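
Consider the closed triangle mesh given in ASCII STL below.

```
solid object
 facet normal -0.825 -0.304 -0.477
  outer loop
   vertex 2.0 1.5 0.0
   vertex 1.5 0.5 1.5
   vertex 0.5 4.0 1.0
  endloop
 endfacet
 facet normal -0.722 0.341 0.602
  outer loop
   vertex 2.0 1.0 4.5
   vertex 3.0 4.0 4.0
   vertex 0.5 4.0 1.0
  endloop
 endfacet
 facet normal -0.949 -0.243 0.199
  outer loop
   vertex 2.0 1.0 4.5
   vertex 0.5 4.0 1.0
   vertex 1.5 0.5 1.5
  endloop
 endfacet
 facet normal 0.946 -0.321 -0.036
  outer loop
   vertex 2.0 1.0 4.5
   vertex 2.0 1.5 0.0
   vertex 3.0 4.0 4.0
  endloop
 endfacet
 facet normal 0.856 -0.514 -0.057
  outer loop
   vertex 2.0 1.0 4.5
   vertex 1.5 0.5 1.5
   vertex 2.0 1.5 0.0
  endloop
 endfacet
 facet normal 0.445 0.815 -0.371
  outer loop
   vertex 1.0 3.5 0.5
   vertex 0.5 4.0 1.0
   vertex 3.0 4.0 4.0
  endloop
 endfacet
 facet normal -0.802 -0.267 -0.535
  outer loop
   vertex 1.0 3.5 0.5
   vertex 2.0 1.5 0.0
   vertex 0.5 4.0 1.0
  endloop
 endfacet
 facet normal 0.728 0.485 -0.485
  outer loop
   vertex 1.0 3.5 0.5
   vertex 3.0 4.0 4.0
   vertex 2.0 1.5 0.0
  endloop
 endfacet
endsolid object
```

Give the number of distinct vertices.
6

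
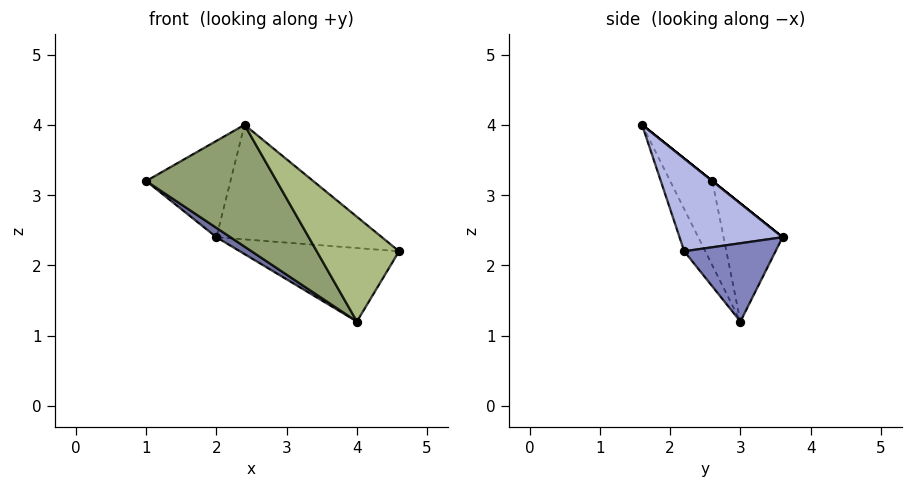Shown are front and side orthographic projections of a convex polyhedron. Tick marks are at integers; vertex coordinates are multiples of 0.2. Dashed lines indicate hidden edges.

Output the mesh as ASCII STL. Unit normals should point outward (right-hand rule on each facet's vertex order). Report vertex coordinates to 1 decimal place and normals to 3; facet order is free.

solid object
 facet normal -0.538 -0.128 -0.833
  outer loop
   vertex 4.0 3.0 1.2
   vertex 1.0 2.6 3.2
   vertex 2.0 3.6 2.4
  endloop
 endfacet
 facet normal 0.463 0.807 0.368
  outer loop
   vertex 4.0 3.0 1.2
   vertex 2.0 3.6 2.4
   vertex 4.6 2.2 2.2
  endloop
 endfacet
 facet normal 0.000 0.625 0.781
  outer loop
   vertex 2.4 1.6 4.0
   vertex 2.0 3.6 2.4
   vertex 1.0 2.6 3.2
  endloop
 endfacet
 facet normal 0.387 0.622 0.681
  outer loop
   vertex 2.4 1.6 4.0
   vertex 4.6 2.2 2.2
   vertex 2.0 3.6 2.4
  endloop
 endfacet
 facet normal -0.258 -0.797 -0.546
  outer loop
   vertex 2.4 1.6 4.0
   vertex 1.0 2.6 3.2
   vertex 4.0 3.0 1.2
  endloop
 endfacet
 facet normal -0.210 -0.821 -0.531
  outer loop
   vertex 2.4 1.6 4.0
   vertex 4.0 3.0 1.2
   vertex 4.6 2.2 2.2
  endloop
 endfacet
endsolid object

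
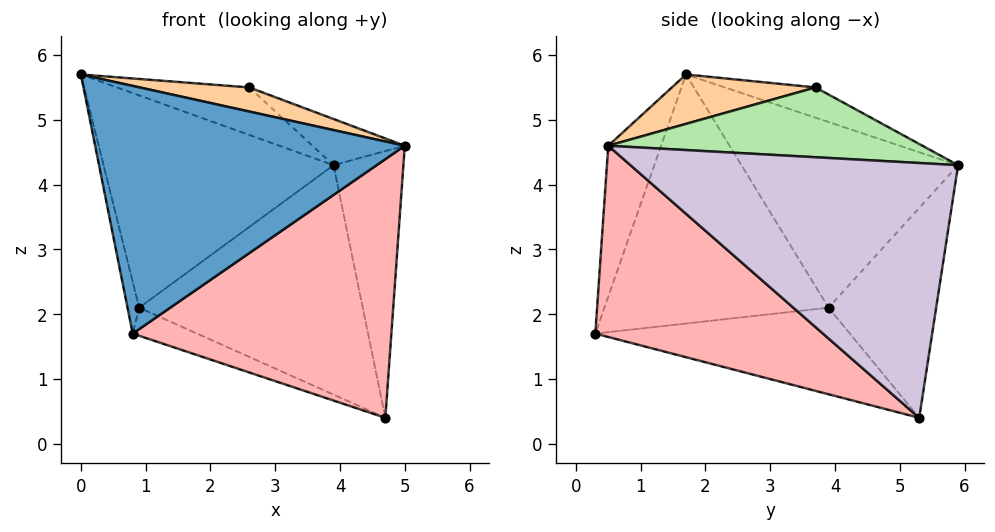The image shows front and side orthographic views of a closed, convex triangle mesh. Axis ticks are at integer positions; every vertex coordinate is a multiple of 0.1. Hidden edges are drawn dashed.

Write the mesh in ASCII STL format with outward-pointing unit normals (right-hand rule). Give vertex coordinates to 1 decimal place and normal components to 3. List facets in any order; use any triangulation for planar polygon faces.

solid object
 facet normal -0.160 -0.941 0.297
  outer loop
   vertex 0.8 0.3 1.7
   vertex 5.0 0.5 4.6
   vertex 0.0 1.7 5.7
  endloop
 endfacet
 facet normal -0.661 0.702 0.264
  outer loop
   vertex 0.9 3.9 2.1
   vertex 0.0 1.7 5.7
   vertex 3.9 5.9 4.3
  endloop
 endfacet
 facet normal -0.976 0.051 -0.213
  outer loop
   vertex 0.9 3.9 2.1
   vertex 0.8 0.3 1.7
   vertex 0.0 1.7 5.7
  endloop
 endfacet
 facet normal 0.181 -0.138 0.974
  outer loop
   vertex 2.6 3.7 5.5
   vertex 0.0 1.7 5.7
   vertex 5.0 0.5 4.6
  endloop
 endfacet
 facet normal -0.420 0.613 0.669
  outer loop
   vertex 2.6 3.7 5.5
   vertex 3.9 5.9 4.3
   vertex 0.0 1.7 5.7
  endloop
 endfacet
 facet normal 0.519 0.152 0.841
  outer loop
   vertex 2.6 3.7 5.5
   vertex 5.0 0.5 4.6
   vertex 3.9 5.9 4.3
  endloop
 endfacet
 facet normal -0.440 0.111 -0.891
  outer loop
   vertex 4.7 5.3 0.4
   vertex 0.8 0.3 1.7
   vertex 0.9 3.9 2.1
  endloop
 endfacet
 facet normal 0.490 -0.557 -0.671
  outer loop
   vertex 4.7 5.3 0.4
   vertex 5.0 0.5 4.6
   vertex 0.8 0.3 1.7
  endloop
 endfacet
 facet normal -0.423 0.879 -0.222
  outer loop
   vertex 4.7 5.3 0.4
   vertex 0.9 3.9 2.1
   vertex 3.9 5.9 4.3
  endloop
 endfacet
 facet normal 0.964 0.206 0.166
  outer loop
   vertex 4.7 5.3 0.4
   vertex 3.9 5.9 4.3
   vertex 5.0 0.5 4.6
  endloop
 endfacet
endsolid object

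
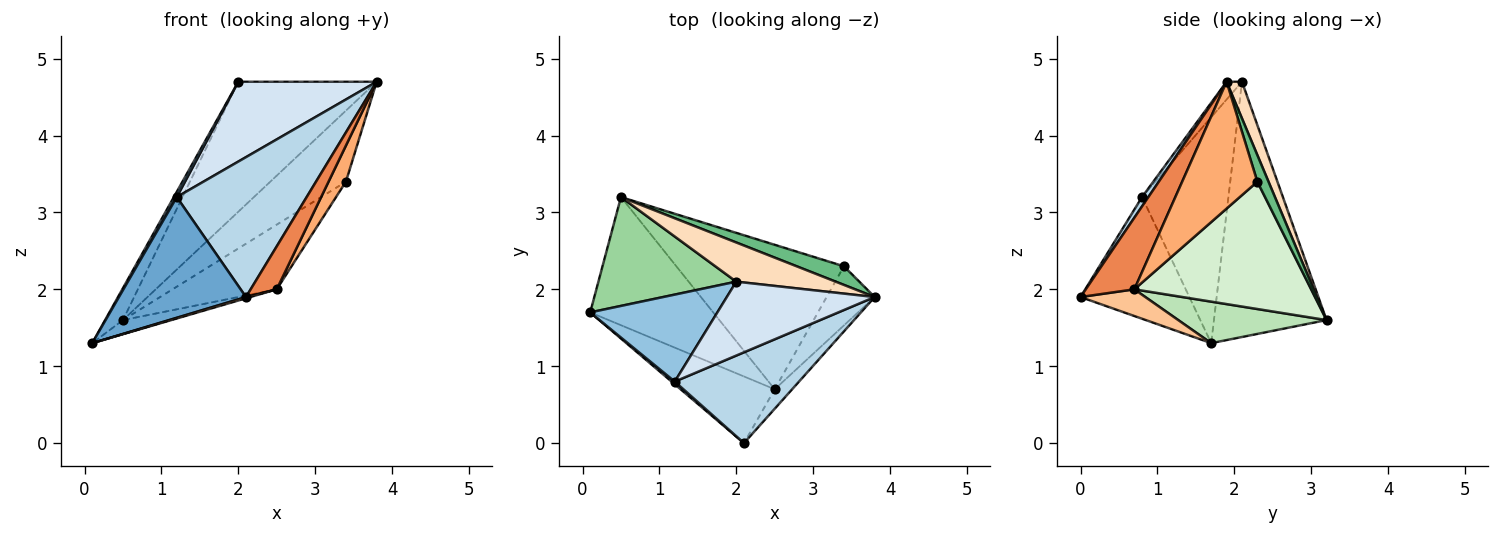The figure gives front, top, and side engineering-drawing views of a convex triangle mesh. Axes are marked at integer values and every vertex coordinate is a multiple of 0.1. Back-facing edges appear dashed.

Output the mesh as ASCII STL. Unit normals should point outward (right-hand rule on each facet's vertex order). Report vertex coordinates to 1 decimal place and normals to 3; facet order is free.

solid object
 facet normal -0.650 -0.759 0.017
  outer loop
   vertex 1.2 0.8 3.2
   vertex 0.1 1.7 1.3
   vertex 2.1 0.0 1.9
  endloop
 endfacet
 facet normal -0.871 -0.030 0.490
  outer loop
   vertex 1.2 0.8 3.2
   vertex 2.0 2.1 4.7
   vertex 0.1 1.7 1.3
  endloop
 endfacet
 facet normal 0.041 -0.838 0.544
  outer loop
   vertex 1.2 0.8 3.2
   vertex 2.1 0.0 1.9
   vertex 3.8 1.9 4.7
  endloop
 endfacet
 facet normal -0.081 -0.731 0.677
  outer loop
   vertex 1.2 0.8 3.2
   vertex 3.8 1.9 4.7
   vertex 2.0 2.1 4.7
  endloop
 endfacet
 facet normal 0.862 -0.462 -0.209
  outer loop
   vertex 2.5 0.7 2.0
   vertex 3.8 1.9 4.7
   vertex 2.1 0.0 1.9
  endloop
 endfacet
 facet normal 0.914 -0.211 -0.346
  outer loop
   vertex 2.5 0.7 2.0
   vertex 3.4 2.3 3.4
   vertex 3.8 1.9 4.7
  endloop
 endfacet
 facet normal 0.273 -0.018 -0.962
  outer loop
   vertex 2.5 0.7 2.0
   vertex 2.1 0.0 1.9
   vertex 0.1 1.7 1.3
  endloop
 endfacet
 facet normal 0.106 0.952 0.287
  outer loop
   vertex 0.5 3.2 1.6
   vertex 2.0 2.1 4.7
   vertex 3.8 1.9 4.7
  endloop
 endfacet
 facet normal 0.141 0.958 0.251
  outer loop
   vertex 0.5 3.2 1.6
   vertex 3.8 1.9 4.7
   vertex 3.4 2.3 3.4
  endloop
 endfacet
 facet normal -0.871 0.138 0.471
  outer loop
   vertex 0.5 3.2 1.6
   vertex 0.1 1.7 1.3
   vertex 2.0 2.1 4.7
  endloop
 endfacet
 facet normal 0.318 0.104 -0.942
  outer loop
   vertex 0.5 3.2 1.6
   vertex 2.5 0.7 2.0
   vertex 0.1 1.7 1.3
  endloop
 endfacet
 facet normal 0.570 0.336 -0.750
  outer loop
   vertex 0.5 3.2 1.6
   vertex 3.4 2.3 3.4
   vertex 2.5 0.7 2.0
  endloop
 endfacet
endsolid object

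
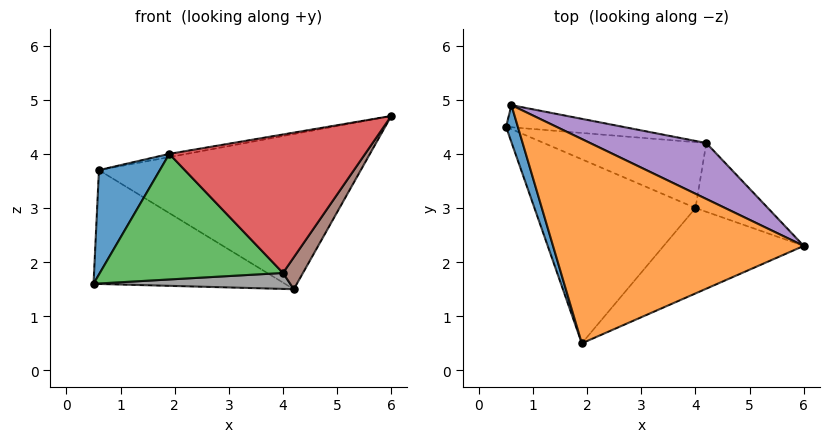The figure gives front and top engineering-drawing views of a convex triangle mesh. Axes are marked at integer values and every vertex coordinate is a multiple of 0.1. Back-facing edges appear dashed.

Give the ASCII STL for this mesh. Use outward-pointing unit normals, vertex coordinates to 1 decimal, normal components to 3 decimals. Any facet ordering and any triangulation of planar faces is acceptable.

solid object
 facet normal -0.956 -0.276 0.098
  outer loop
   vertex 0.6 4.9 3.7
   vertex 0.5 4.5 1.6
   vertex 1.9 0.5 4.0
  endloop
 endfacet
 facet normal -0.175 0.015 0.984
  outer loop
   vertex 0.6 4.9 3.7
   vertex 1.9 0.5 4.0
   vertex 6.0 2.3 4.7
  endloop
 endfacet
 facet normal -0.191 -0.553 -0.811
  outer loop
   vertex 4.0 3.0 1.8
   vertex 1.9 0.5 4.0
   vertex 0.5 4.5 1.6
  endloop
 endfacet
 facet normal 0.420 -0.772 -0.476
  outer loop
   vertex 4.0 3.0 1.8
   vertex 6.0 2.3 4.7
   vertex 1.9 0.5 4.0
  endloop
 endfacet
 facet normal 0.363 0.876 0.316
  outer loop
   vertex 4.2 4.2 1.5
   vertex 0.6 4.9 3.7
   vertex 6.0 2.3 4.7
  endloop
 endfacet
 facet normal 0.760 -0.274 -0.590
  outer loop
   vertex 4.2 4.2 1.5
   vertex 6.0 2.3 4.7
   vertex 4.0 3.0 1.8
  endloop
 endfacet
 facet normal 0.074 0.979 -0.190
  outer loop
   vertex 4.2 4.2 1.5
   vertex 0.5 4.5 1.6
   vertex 0.6 4.9 3.7
  endloop
 endfacet
 facet normal -0.045 -0.235 -0.971
  outer loop
   vertex 4.2 4.2 1.5
   vertex 4.0 3.0 1.8
   vertex 0.5 4.5 1.6
  endloop
 endfacet
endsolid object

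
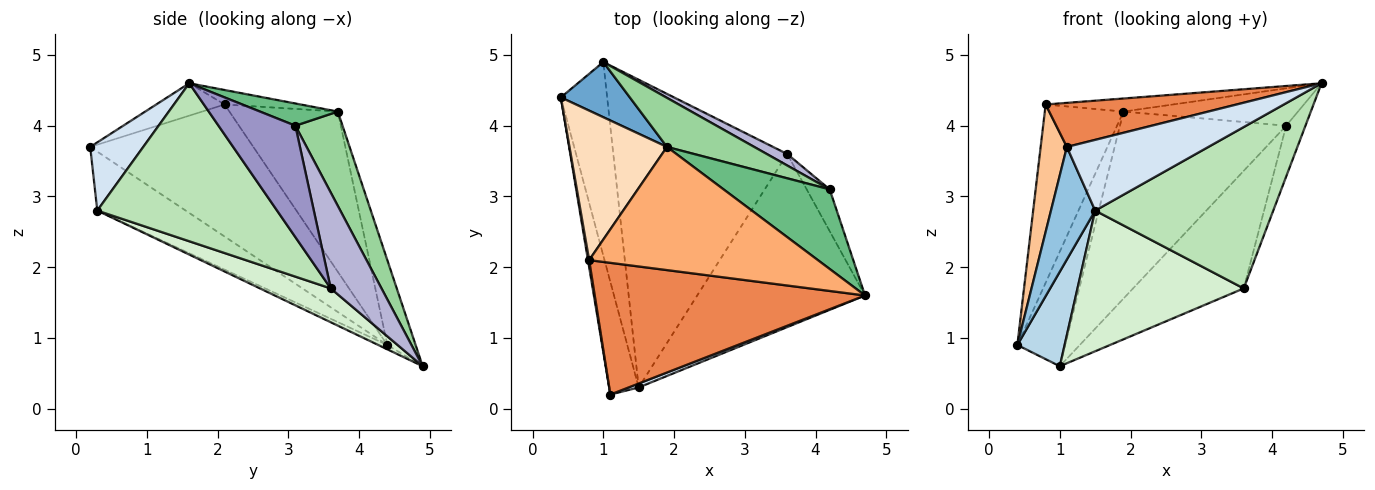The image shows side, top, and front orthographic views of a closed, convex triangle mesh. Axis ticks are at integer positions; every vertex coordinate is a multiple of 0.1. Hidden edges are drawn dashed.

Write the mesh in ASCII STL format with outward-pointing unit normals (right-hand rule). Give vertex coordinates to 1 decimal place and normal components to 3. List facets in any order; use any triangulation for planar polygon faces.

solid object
 facet normal -0.471 0.795 0.383
  outer loop
   vertex 1.9 3.7 4.2
   vertex 1.0 4.9 0.6
   vertex 0.4 4.4 0.9
  endloop
 endfacet
 facet normal -0.816 -0.408 -0.408
  outer loop
   vertex 1.5 0.3 2.8
   vertex 1.1 0.2 3.7
   vertex 0.4 4.4 0.9
  endloop
 endfacet
 facet normal -0.083 -0.437 -0.895
  outer loop
   vertex 1.5 0.3 2.8
   vertex 0.4 4.4 0.9
   vertex 1.0 4.9 0.6
  endloop
 endfacet
 facet normal 0.351 -0.935 0.052
  outer loop
   vertex 1.5 0.3 2.8
   vertex 4.7 1.6 4.6
   vertex 1.1 0.2 3.7
  endloop
 endfacet
 facet normal -0.113 -0.315 0.942
  outer loop
   vertex 0.8 2.1 4.3
   vertex 1.1 0.2 3.7
   vertex 4.7 1.6 4.6
  endloop
 endfacet
 facet normal -0.063 0.105 0.992
  outer loop
   vertex 0.8 2.1 4.3
   vertex 4.7 1.6 4.6
   vertex 1.9 3.7 4.2
  endloop
 endfacet
 facet normal -0.987 -0.159 0.009
  outer loop
   vertex 0.8 2.1 4.3
   vertex 0.4 4.4 0.9
   vertex 1.1 0.2 3.7
  endloop
 endfacet
 facet normal -0.726 0.527 0.442
  outer loop
   vertex 0.8 2.1 4.3
   vertex 1.9 3.7 4.2
   vertex 0.4 4.4 0.9
  endloop
 endfacet
 facet normal 0.186 0.418 0.889
  outer loop
   vertex 4.2 3.1 4.0
   vertex 1.9 3.7 4.2
   vertex 4.7 1.6 4.6
  endloop
 endfacet
 facet normal 0.265 0.933 0.245
  outer loop
   vertex 4.2 3.1 4.0
   vertex 1.0 4.9 0.6
   vertex 1.9 3.7 4.2
  endloop
 endfacet
 facet normal 0.567 -0.562 -0.602
  outer loop
   vertex 3.6 3.6 1.7
   vertex 4.7 1.6 4.6
   vertex 1.5 0.3 2.8
  endloop
 endfacet
 facet normal 0.174 -0.409 -0.896
  outer loop
   vertex 3.6 3.6 1.7
   vertex 1.5 0.3 2.8
   vertex 1.0 4.9 0.6
  endloop
 endfacet
 facet normal 0.951 0.239 -0.196
  outer loop
   vertex 3.6 3.6 1.7
   vertex 4.2 3.1 4.0
   vertex 4.7 1.6 4.6
  endloop
 endfacet
 facet normal 0.415 0.905 0.088
  outer loop
   vertex 3.6 3.6 1.7
   vertex 1.0 4.9 0.6
   vertex 4.2 3.1 4.0
  endloop
 endfacet
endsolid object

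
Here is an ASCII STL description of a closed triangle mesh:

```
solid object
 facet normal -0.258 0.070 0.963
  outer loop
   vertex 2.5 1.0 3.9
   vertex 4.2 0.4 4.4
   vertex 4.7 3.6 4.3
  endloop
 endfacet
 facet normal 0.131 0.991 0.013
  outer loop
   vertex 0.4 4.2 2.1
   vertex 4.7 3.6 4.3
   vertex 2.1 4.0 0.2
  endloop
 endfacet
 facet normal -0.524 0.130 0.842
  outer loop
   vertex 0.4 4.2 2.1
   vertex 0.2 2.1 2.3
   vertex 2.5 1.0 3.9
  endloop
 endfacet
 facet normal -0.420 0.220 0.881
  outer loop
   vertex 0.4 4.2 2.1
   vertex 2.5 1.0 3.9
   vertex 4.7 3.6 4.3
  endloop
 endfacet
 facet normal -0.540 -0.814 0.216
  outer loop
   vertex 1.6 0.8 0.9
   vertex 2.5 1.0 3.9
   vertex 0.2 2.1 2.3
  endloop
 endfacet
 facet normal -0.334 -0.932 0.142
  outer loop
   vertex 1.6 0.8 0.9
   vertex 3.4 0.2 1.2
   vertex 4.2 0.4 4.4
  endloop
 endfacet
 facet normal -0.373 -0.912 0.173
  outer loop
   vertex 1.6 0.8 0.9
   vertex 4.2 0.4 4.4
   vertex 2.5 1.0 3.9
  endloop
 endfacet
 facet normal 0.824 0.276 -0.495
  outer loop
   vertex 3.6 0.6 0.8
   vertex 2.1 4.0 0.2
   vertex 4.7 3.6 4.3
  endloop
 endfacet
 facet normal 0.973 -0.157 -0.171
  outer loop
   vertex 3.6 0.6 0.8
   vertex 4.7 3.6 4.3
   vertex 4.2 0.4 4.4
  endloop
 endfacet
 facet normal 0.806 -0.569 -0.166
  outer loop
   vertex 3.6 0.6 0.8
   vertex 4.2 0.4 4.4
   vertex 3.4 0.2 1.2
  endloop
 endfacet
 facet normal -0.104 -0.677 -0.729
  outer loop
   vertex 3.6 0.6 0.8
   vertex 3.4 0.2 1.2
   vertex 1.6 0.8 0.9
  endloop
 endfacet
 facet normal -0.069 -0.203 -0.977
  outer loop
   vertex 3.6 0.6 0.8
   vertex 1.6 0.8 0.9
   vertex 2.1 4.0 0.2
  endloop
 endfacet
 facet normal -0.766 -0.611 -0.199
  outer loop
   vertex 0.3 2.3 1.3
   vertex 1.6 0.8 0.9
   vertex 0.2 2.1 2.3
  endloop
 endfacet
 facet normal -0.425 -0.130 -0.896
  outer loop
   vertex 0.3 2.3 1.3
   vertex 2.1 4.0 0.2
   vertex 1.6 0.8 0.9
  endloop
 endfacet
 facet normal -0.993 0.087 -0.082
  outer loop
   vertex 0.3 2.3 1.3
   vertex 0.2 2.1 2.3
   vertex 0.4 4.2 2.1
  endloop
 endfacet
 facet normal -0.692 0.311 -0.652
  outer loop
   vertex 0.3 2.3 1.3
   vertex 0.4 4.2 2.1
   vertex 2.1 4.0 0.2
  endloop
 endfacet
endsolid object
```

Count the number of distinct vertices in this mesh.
10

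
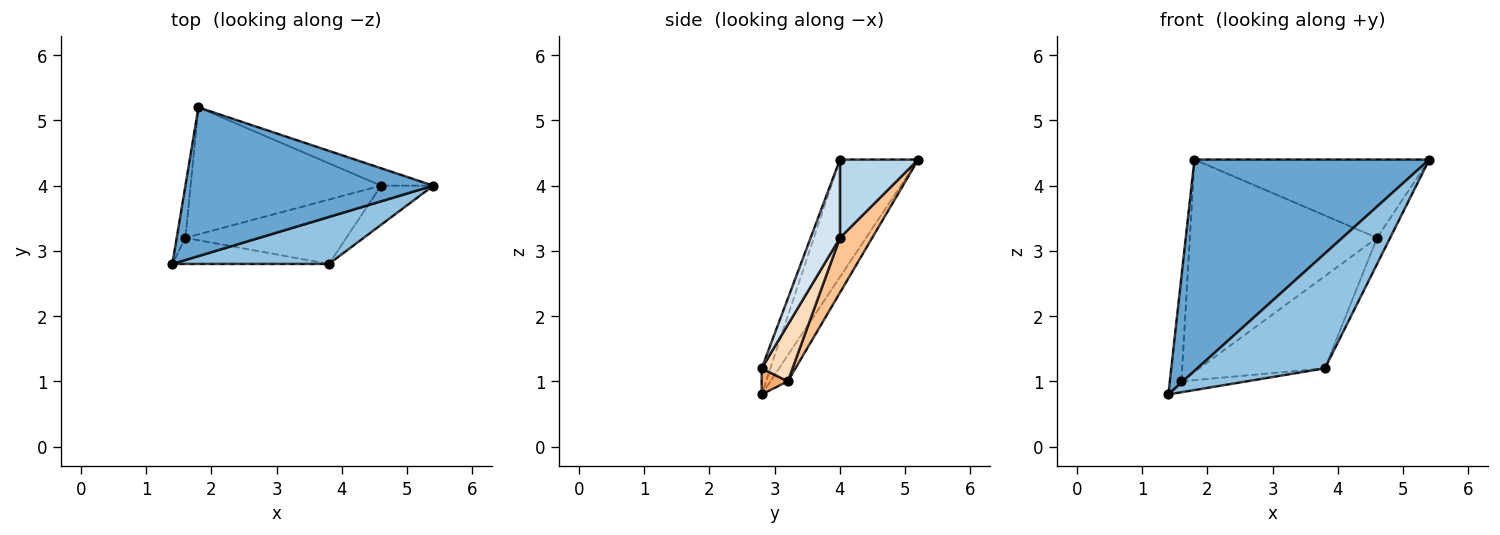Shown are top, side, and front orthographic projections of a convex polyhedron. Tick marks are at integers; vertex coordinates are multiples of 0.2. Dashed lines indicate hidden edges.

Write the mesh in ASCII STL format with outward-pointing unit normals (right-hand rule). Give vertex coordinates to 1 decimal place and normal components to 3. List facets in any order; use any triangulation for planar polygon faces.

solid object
 facet normal -0.263 -0.789 0.555
  outer loop
   vertex 1.8 5.2 4.4
   vertex 1.4 2.8 0.8
   vertex 5.4 4.0 4.4
  endloop
 endfacet
 facet normal -0.063 -0.924 0.378
  outer loop
   vertex 3.8 2.8 1.2
   vertex 5.4 4.0 4.4
   vertex 1.4 2.8 0.8
  endloop
 endfacet
 facet normal 0.309 0.928 -0.206
  outer loop
   vertex 4.6 4.0 3.2
   vertex 1.8 5.2 4.4
   vertex 5.4 4.0 4.4
  endloop
 endfacet
 facet normal 0.780 0.347 -0.520
  outer loop
   vertex 4.6 4.0 3.2
   vertex 5.4 4.0 4.4
   vertex 3.8 2.8 1.2
  endloop
 endfacet
 facet normal -0.802 0.535 -0.267
  outer loop
   vertex 1.6 3.2 1.0
   vertex 1.4 2.8 0.8
   vertex 1.8 5.2 4.4
  endloop
 endfacet
 facet normal 0.152 0.380 -0.912
  outer loop
   vertex 1.6 3.2 1.0
   vertex 3.8 2.8 1.2
   vertex 1.4 2.8 0.8
  endloop
 endfacet
 facet normal 0.146 0.849 -0.508
  outer loop
   vertex 1.6 3.2 1.0
   vertex 1.8 5.2 4.4
   vertex 4.6 4.0 3.2
  endloop
 endfacet
 facet normal 0.197 0.804 -0.561
  outer loop
   vertex 1.6 3.2 1.0
   vertex 4.6 4.0 3.2
   vertex 3.8 2.8 1.2
  endloop
 endfacet
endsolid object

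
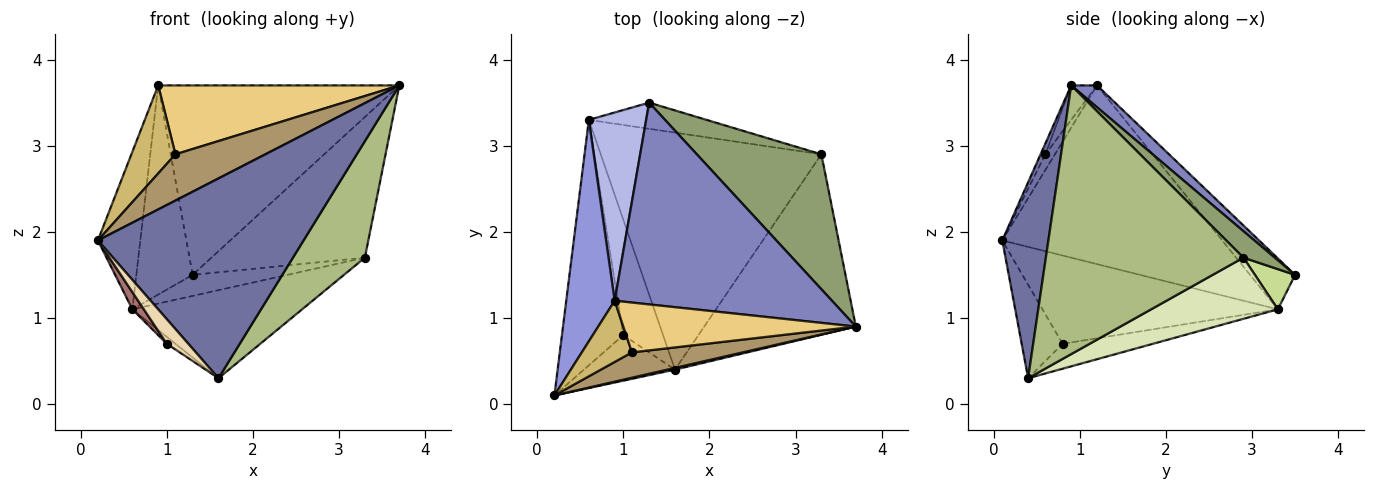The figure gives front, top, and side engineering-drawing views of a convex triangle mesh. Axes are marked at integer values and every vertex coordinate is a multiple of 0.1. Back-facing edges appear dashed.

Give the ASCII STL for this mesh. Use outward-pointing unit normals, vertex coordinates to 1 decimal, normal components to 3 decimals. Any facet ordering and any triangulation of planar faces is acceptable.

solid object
 facet normal 0.219 -0.976 0.008
  outer loop
   vertex 1.6 0.4 0.3
   vertex 3.7 0.9 3.7
   vertex 0.2 0.1 1.9
  endloop
 endfacet
 facet normal 0.073 0.683 0.727
  outer loop
   vertex 0.9 1.2 3.7
   vertex 3.7 0.9 3.7
   vertex 1.3 3.5 1.5
  endloop
 endfacet
 facet normal -0.949 0.183 0.257
  outer loop
   vertex 0.6 3.3 1.1
   vertex 0.2 0.1 1.9
   vertex 0.9 1.2 3.7
  endloop
 endfacet
 facet normal -0.511 0.639 0.575
  outer loop
   vertex 0.6 3.3 1.1
   vertex 0.9 1.2 3.7
   vertex 1.3 3.5 1.5
  endloop
 endfacet
 facet normal 0.146 0.714 0.685
  outer loop
   vertex 3.3 2.9 1.7
   vertex 1.3 3.5 1.5
   vertex 3.7 0.9 3.7
  endloop
 endfacet
 facet normal 0.830 -0.302 -0.468
  outer loop
   vertex 3.3 2.9 1.7
   vertex 3.7 0.9 3.7
   vertex 1.6 0.4 0.3
  endloop
 endfacet
 facet normal 0.257 0.606 -0.753
  outer loop
   vertex 3.3 2.9 1.7
   vertex 0.6 3.3 1.1
   vertex 1.3 3.5 1.5
  endloop
 endfacet
 facet normal 0.252 0.337 -0.907
  outer loop
   vertex 3.3 2.9 1.7
   vertex 1.6 0.4 0.3
   vertex 0.6 3.3 1.1
  endloop
 endfacet
 facet normal -0.047 -0.876 0.480
  outer loop
   vertex 1.1 0.6 2.9
   vertex 0.2 0.1 1.9
   vertex 3.7 0.9 3.7
  endloop
 endfacet
 facet normal -0.176 -0.808 0.562
  outer loop
   vertex 1.1 0.6 2.9
   vertex 0.9 1.2 3.7
   vertex 0.2 0.1 1.9
  endloop
 endfacet
 facet normal -0.086 -0.807 0.584
  outer loop
   vertex 1.1 0.6 2.9
   vertex 3.7 0.9 3.7
   vertex 0.9 1.2 3.7
  endloop
 endfacet
 facet normal -0.670 -0.353 -0.653
  outer loop
   vertex 1.0 0.8 0.7
   vertex 1.6 0.4 0.3
   vertex 0.2 0.1 1.9
  endloop
 endfacet
 facet normal -0.820 -0.040 -0.570
  outer loop
   vertex 1.0 0.8 0.7
   vertex 0.2 0.1 1.9
   vertex 0.6 3.3 1.1
  endloop
 endfacet
 facet normal -0.530 0.051 -0.846
  outer loop
   vertex 1.0 0.8 0.7
   vertex 0.6 3.3 1.1
   vertex 1.6 0.4 0.3
  endloop
 endfacet
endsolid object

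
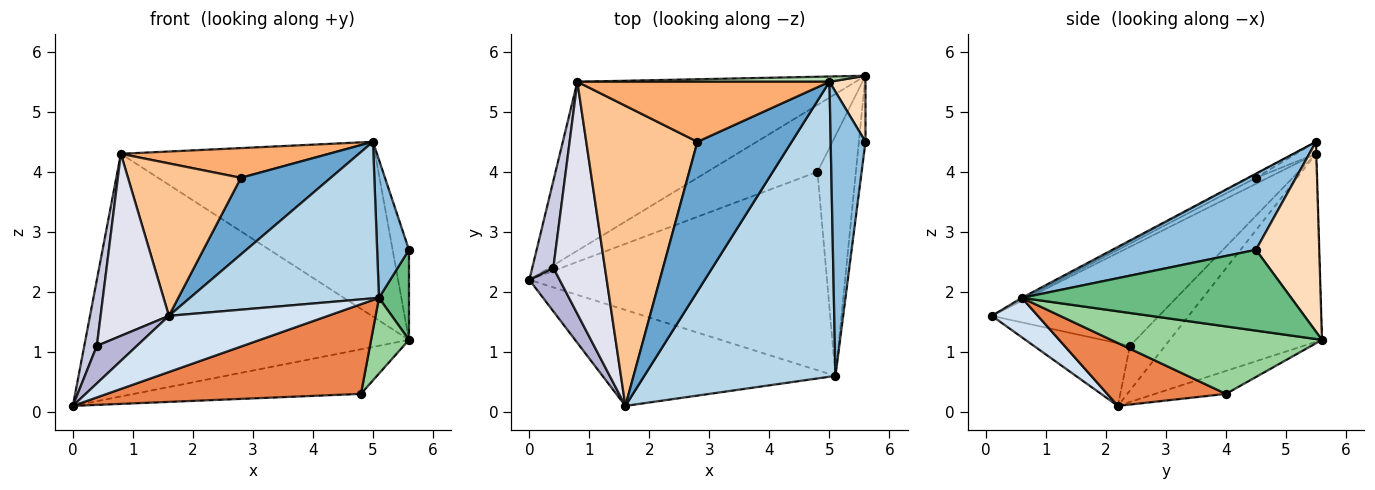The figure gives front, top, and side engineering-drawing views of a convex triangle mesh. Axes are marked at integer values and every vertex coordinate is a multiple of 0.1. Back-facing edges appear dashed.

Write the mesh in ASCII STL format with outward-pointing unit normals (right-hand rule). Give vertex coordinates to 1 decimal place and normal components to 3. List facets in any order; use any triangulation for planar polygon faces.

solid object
 facet normal -0.036 -0.455 0.890
  outer loop
   vertex 2.8 4.5 3.9
   vertex 1.6 0.1 1.6
   vertex 5.0 5.5 4.5
  endloop
 endfacet
 facet normal 0.892 -0.198 0.407
  outer loop
   vertex 5.1 0.6 1.9
   vertex 5.6 4.5 2.7
   vertex 5.0 5.5 4.5
  endloop
 endfacet
 facet normal -0.009 -0.469 0.883
  outer loop
   vertex 5.1 0.6 1.9
   vertex 5.0 5.5 4.5
   vertex 1.6 0.1 1.6
  endloop
 endfacet
 facet normal 0.145 -0.500 -0.854
  outer loop
   vertex 5.1 0.6 1.9
   vertex 1.6 0.1 1.6
   vertex 0.0 2.2 0.1
  endloop
 endfacet
 facet normal 0.189 -0.404 -0.895
  outer loop
   vertex 5.1 0.6 1.9
   vertex 0.0 2.2 0.1
   vertex 4.8 4.0 0.3
  endloop
 endfacet
 facet normal -0.043 -0.443 0.895
  outer loop
   vertex 0.8 5.5 4.3
   vertex 2.8 4.5 3.9
   vertex 5.0 5.5 4.5
  endloop
 endfacet
 facet normal -0.048 -0.452 0.891
  outer loop
   vertex 0.8 5.5 4.3
   vertex 1.6 0.1 1.6
   vertex 2.8 4.5 3.9
  endloop
 endfacet
 facet normal 0.952 0.246 0.181
  outer loop
   vertex 5.6 5.6 1.2
   vertex 5.0 5.5 4.5
   vertex 5.6 4.5 2.7
  endloop
 endfacet
 facet normal 0.991 -0.110 -0.081
  outer loop
   vertex 5.6 5.6 1.2
   vertex 5.6 4.5 2.7
   vertex 5.1 0.6 1.9
  endloop
 endfacet
 facet normal 0.859 -0.154 -0.489
  outer loop
   vertex 5.6 5.6 1.2
   vertex 5.1 0.6 1.9
   vertex 4.8 4.0 0.3
  endloop
 endfacet
 facet normal -0.001 1.000 0.030
  outer loop
   vertex 5.6 5.6 1.2
   vertex 0.8 5.5 4.3
   vertex 5.0 5.5 4.5
  endloop
 endfacet
 facet normal -0.171 0.547 -0.820
  outer loop
   vertex 5.6 5.6 1.2
   vertex 4.8 4.0 0.3
   vertex 0.0 2.2 0.1
  endloop
 endfacet
 facet normal -0.360 0.766 -0.533
  outer loop
   vertex 5.6 5.6 1.2
   vertex 0.0 2.2 0.1
   vertex 0.8 5.5 4.3
  endloop
 endfacet
 facet normal -0.843 -0.351 0.407
  outer loop
   vertex 0.4 2.4 1.1
   vertex 0.0 2.2 0.1
   vertex 1.6 0.1 1.6
  endloop
 endfacet
 facet normal -0.861 -0.308 0.406
  outer loop
   vertex 0.4 2.4 1.1
   vertex 0.8 5.5 4.3
   vertex 0.0 2.2 0.1
  endloop
 endfacet
 facet normal -0.834 -0.341 0.434
  outer loop
   vertex 0.4 2.4 1.1
   vertex 1.6 0.1 1.6
   vertex 0.8 5.5 4.3
  endloop
 endfacet
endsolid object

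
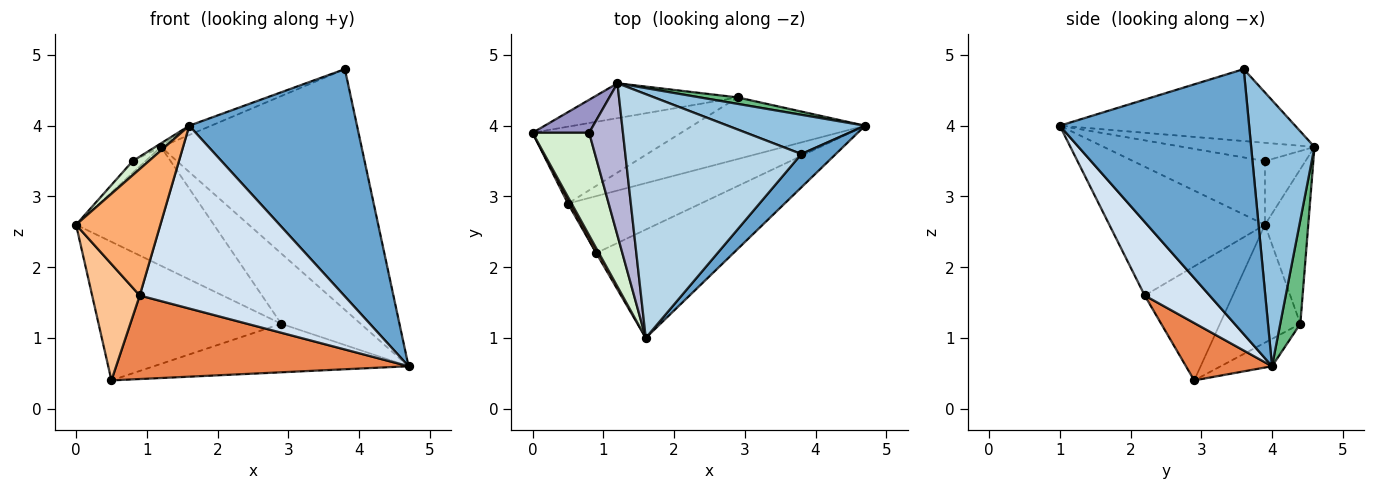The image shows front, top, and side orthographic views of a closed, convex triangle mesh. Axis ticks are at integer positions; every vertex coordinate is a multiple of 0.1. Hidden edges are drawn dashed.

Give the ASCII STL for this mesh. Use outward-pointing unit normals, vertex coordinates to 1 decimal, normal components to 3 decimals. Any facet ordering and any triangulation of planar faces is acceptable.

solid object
 facet normal 0.745 -0.660 0.097
  outer loop
   vertex 3.8 3.6 4.8
   vertex 1.6 1.0 4.0
   vertex 4.7 4.0 0.6
  endloop
 endfacet
 facet normal 0.297 0.942 0.153
  outer loop
   vertex 1.2 4.6 3.7
   vertex 3.8 3.6 4.8
   vertex 4.7 4.0 0.6
  endloop
 endfacet
 facet normal -0.378 0.035 0.925
  outer loop
   vertex 1.2 4.6 3.7
   vertex 1.6 1.0 4.0
   vertex 3.8 3.6 4.8
  endloop
 endfacet
 facet normal 0.264 -0.830 -0.492
  outer loop
   vertex 0.9 2.2 1.6
   vertex 4.7 4.0 0.6
   vertex 1.6 1.0 4.0
  endloop
 endfacet
 facet normal 0.236 -0.803 -0.547
  outer loop
   vertex 0.9 2.2 1.6
   vertex 0.5 2.9 0.4
   vertex 4.7 4.0 0.6
  endloop
 endfacet
 facet normal -0.879 -0.476 0.018
  outer loop
   vertex 0.9 2.2 1.6
   vertex 1.6 1.0 4.0
   vertex 0.0 3.9 2.6
  endloop
 endfacet
 facet normal -0.880 -0.475 0.016
  outer loop
   vertex 0.9 2.2 1.6
   vertex 0.0 3.9 2.6
   vertex 0.5 2.9 0.4
  endloop
 endfacet
 facet normal -0.289 0.919 -0.270
  outer loop
   vertex 2.9 4.4 1.2
   vertex 0.0 3.9 2.6
   vertex 1.2 4.6 3.7
  endloop
 endfacet
 facet normal 0.244 0.966 0.089
  outer loop
   vertex 2.9 4.4 1.2
   vertex 1.2 4.6 3.7
   vertex 4.7 4.0 0.6
  endloop
 endfacet
 facet normal -0.359 0.816 -0.453
  outer loop
   vertex 2.9 4.4 1.2
   vertex 0.5 2.9 0.4
   vertex 0.0 3.9 2.6
  endloop
 endfacet
 facet normal -0.124 0.614 -0.780
  outer loop
   vertex 2.9 4.4 1.2
   vertex 4.7 4.0 0.6
   vertex 0.5 2.9 0.4
  endloop
 endfacet
 facet normal -0.744 -0.091 0.662
  outer loop
   vertex 0.8 3.9 3.5
   vertex 0.0 3.9 2.6
   vertex 1.6 1.0 4.0
  endloop
 endfacet
 facet normal -0.727 0.231 0.646
  outer loop
   vertex 0.8 3.9 3.5
   vertex 1.2 4.6 3.7
   vertex 0.0 3.9 2.6
  endloop
 endfacet
 facet normal -0.476 0.020 0.879
  outer loop
   vertex 0.8 3.9 3.5
   vertex 1.6 1.0 4.0
   vertex 1.2 4.6 3.7
  endloop
 endfacet
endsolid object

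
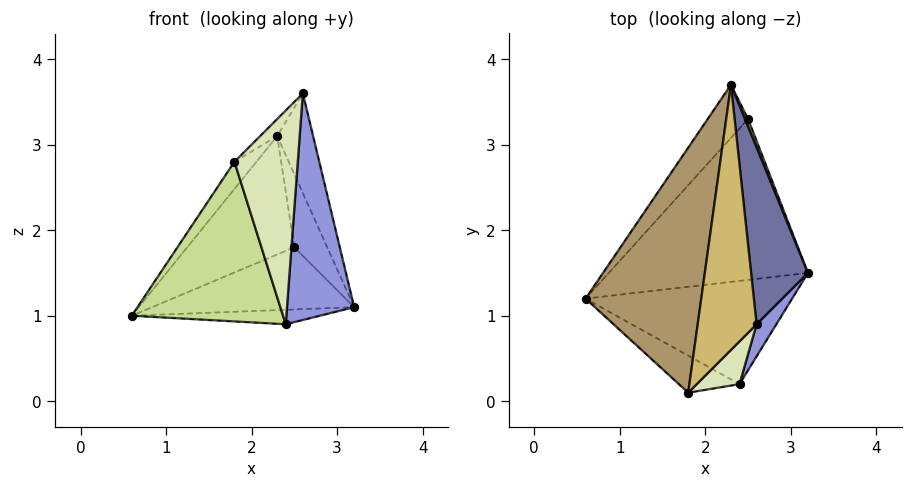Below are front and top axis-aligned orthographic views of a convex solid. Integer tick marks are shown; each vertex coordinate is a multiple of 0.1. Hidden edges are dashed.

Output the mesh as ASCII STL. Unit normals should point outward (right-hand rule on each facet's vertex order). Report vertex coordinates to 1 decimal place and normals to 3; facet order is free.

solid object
 facet normal 0.953 0.149 0.264
  outer loop
   vertex 2.6 0.9 3.6
   vertex 3.2 1.5 1.1
   vertex 2.3 3.7 3.1
  endloop
 endfacet
 facet normal 0.022 0.139 -0.990
  outer loop
   vertex 2.4 0.2 0.9
   vertex 0.6 1.2 1.0
   vertex 3.2 1.5 1.1
  endloop
 endfacet
 facet normal 0.844 -0.531 0.075
  outer loop
   vertex 2.4 0.2 0.9
   vertex 3.2 1.5 1.1
   vertex 2.6 0.9 3.6
  endloop
 endfacet
 facet normal -0.006 0.361 -0.933
  outer loop
   vertex 2.5 3.3 1.8
   vertex 3.2 1.5 1.1
   vertex 0.6 1.2 1.0
  endloop
 endfacet
 facet normal -0.641 0.700 -0.314
  outer loop
   vertex 2.5 3.3 1.8
   vertex 0.6 1.2 1.0
   vertex 2.3 3.7 3.1
  endloop
 endfacet
 facet normal 0.936 0.350 0.036
  outer loop
   vertex 2.5 3.3 1.8
   vertex 2.3 3.7 3.1
   vertex 3.2 1.5 1.1
  endloop
 endfacet
 facet normal -0.484 -0.852 -0.198
  outer loop
   vertex 1.8 0.1 2.8
   vertex 0.6 1.2 1.0
   vertex 2.4 0.2 0.9
  endloop
 endfacet
 facet normal 0.617 -0.772 0.154
  outer loop
   vertex 1.8 0.1 2.8
   vertex 2.4 0.2 0.9
   vertex 2.6 0.9 3.6
  endloop
 endfacet
 facet normal -0.812 0.064 0.580
  outer loop
   vertex 1.8 0.1 2.8
   vertex 2.3 3.7 3.1
   vertex 0.6 1.2 1.0
  endloop
 endfacet
 facet normal -0.728 0.044 0.684
  outer loop
   vertex 1.8 0.1 2.8
   vertex 2.6 0.9 3.6
   vertex 2.3 3.7 3.1
  endloop
 endfacet
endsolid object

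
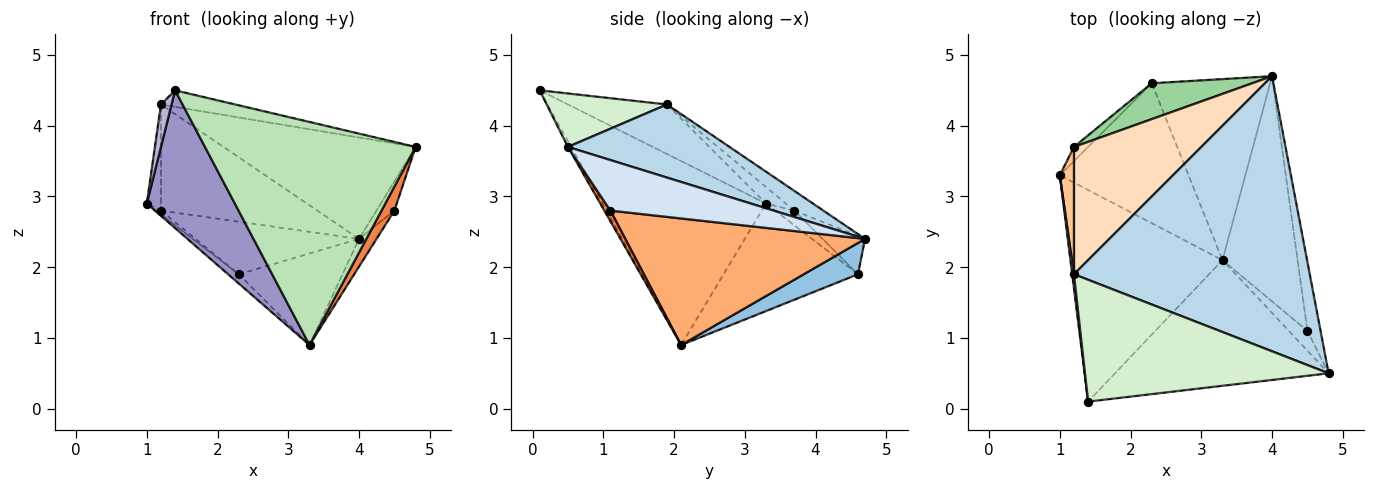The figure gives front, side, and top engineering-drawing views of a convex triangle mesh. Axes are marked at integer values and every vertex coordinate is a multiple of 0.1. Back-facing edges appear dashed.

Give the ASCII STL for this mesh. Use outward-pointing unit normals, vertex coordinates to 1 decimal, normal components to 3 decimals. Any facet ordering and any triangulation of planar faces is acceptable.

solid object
 facet normal -0.640 0.051 -0.767
  outer loop
   vertex 2.3 4.6 1.9
   vertex 3.3 2.1 0.9
   vertex 1.0 3.3 2.9
  endloop
 endfacet
 facet normal 0.230 0.439 -0.869
  outer loop
   vertex 2.3 4.6 1.9
   vertex 4.0 4.7 2.4
   vertex 3.3 2.1 0.9
  endloop
 endfacet
 facet normal 0.279 0.332 0.901
  outer loop
   vertex 1.2 1.9 4.3
   vertex 4.8 0.5 3.7
   vertex 4.0 4.7 2.4
  endloop
 endfacet
 facet normal 0.962 0.106 -0.250
  outer loop
   vertex 4.5 1.1 2.8
   vertex 4.0 4.7 2.4
   vertex 4.8 0.5 3.7
  endloop
 endfacet
 facet normal 0.341 -0.726 -0.598
  outer loop
   vertex 4.5 1.1 2.8
   vertex 4.8 0.5 3.7
   vertex 3.3 2.1 0.9
  endloop
 endfacet
 facet normal 0.858 0.063 -0.509
  outer loop
   vertex 4.5 1.1 2.8
   vertex 3.3 2.1 0.9
   vertex 4.0 4.7 2.4
  endloop
 endfacet
 facet normal -0.667 0.477 0.572
  outer loop
   vertex 1.2 3.7 2.8
   vertex 1.0 3.3 2.9
   vertex 1.2 1.9 4.3
  endloop
 endfacet
 facet normal -0.118 0.636 0.763
  outer loop
   vertex 1.2 3.7 2.8
   vertex 1.2 1.9 4.3
   vertex 4.0 4.7 2.4
  endloop
 endfacet
 facet normal -0.708 0.184 -0.682
  outer loop
   vertex 1.2 3.7 2.8
   vertex 2.3 4.6 1.9
   vertex 1.0 3.3 2.9
  endloop
 endfacet
 facet normal -0.210 0.808 0.551
  outer loop
   vertex 1.2 3.7 2.8
   vertex 4.0 4.7 2.4
   vertex 2.3 4.6 1.9
  endloop
 endfacet
 facet normal -0.013 -0.871 -0.491
  outer loop
   vertex 1.4 0.1 4.5
   vertex 3.3 2.1 0.9
   vertex 4.8 0.5 3.7
  endloop
 endfacet
 facet normal 0.212 0.131 0.968
  outer loop
   vertex 1.4 0.1 4.5
   vertex 4.8 0.5 3.7
   vertex 1.2 1.9 4.3
  endloop
 endfacet
 facet normal -0.712 -0.383 -0.589
  outer loop
   vertex 1.4 0.1 4.5
   vertex 1.0 3.3 2.9
   vertex 3.3 2.1 0.9
  endloop
 endfacet
 facet normal -0.994 -0.106 0.035
  outer loop
   vertex 1.4 0.1 4.5
   vertex 1.2 1.9 4.3
   vertex 1.0 3.3 2.9
  endloop
 endfacet
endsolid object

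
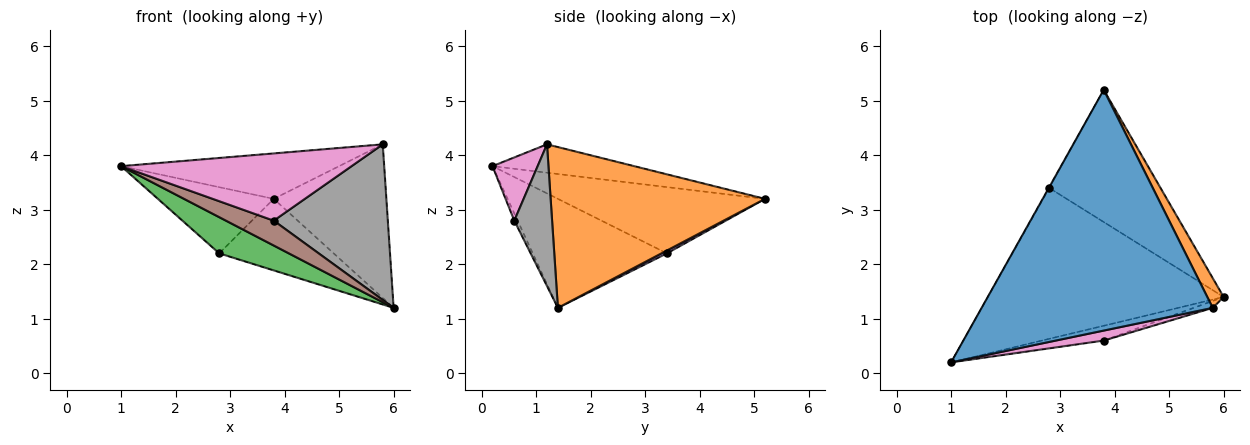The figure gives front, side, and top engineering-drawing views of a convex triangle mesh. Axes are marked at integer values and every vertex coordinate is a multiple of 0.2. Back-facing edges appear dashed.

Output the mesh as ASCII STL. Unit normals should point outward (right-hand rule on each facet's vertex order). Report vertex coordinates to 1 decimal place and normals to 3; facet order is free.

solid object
 facet normal -0.120 0.184 0.976
  outer loop
   vertex 5.8 1.2 4.2
   vertex 3.8 5.2 3.2
   vertex 1.0 0.2 3.8
  endloop
 endfacet
 facet normal 0.882 0.463 0.090
  outer loop
   vertex 5.8 1.2 4.2
   vertex 6.0 1.4 1.2
   vertex 3.8 5.2 3.2
  endloop
 endfacet
 facet normal -0.410 -0.213 -0.887
  outer loop
   vertex 2.8 3.4 2.2
   vertex 6.0 1.4 1.2
   vertex 1.0 0.2 3.8
  endloop
 endfacet
 facet normal -0.873 0.488 -0.006
  outer loop
   vertex 2.8 3.4 2.2
   vertex 1.0 0.2 3.8
   vertex 3.8 5.2 3.2
  endloop
 endfacet
 facet normal 0.023 0.476 -0.879
  outer loop
   vertex 2.8 3.4 2.2
   vertex 3.8 5.2 3.2
   vertex 6.0 1.4 1.2
  endloop
 endfacet
 facet normal -0.060 -0.857 -0.511
  outer loop
   vertex 3.8 0.6 2.8
   vertex 1.0 0.2 3.8
   vertex 6.0 1.4 1.2
  endloop
 endfacet
 facet normal 0.190 -0.971 0.144
  outer loop
   vertex 3.8 0.6 2.8
   vertex 5.8 1.2 4.2
   vertex 1.0 0.2 3.8
  endloop
 endfacet
 facet normal 0.314 -0.948 -0.042
  outer loop
   vertex 3.8 0.6 2.8
   vertex 6.0 1.4 1.2
   vertex 5.8 1.2 4.2
  endloop
 endfacet
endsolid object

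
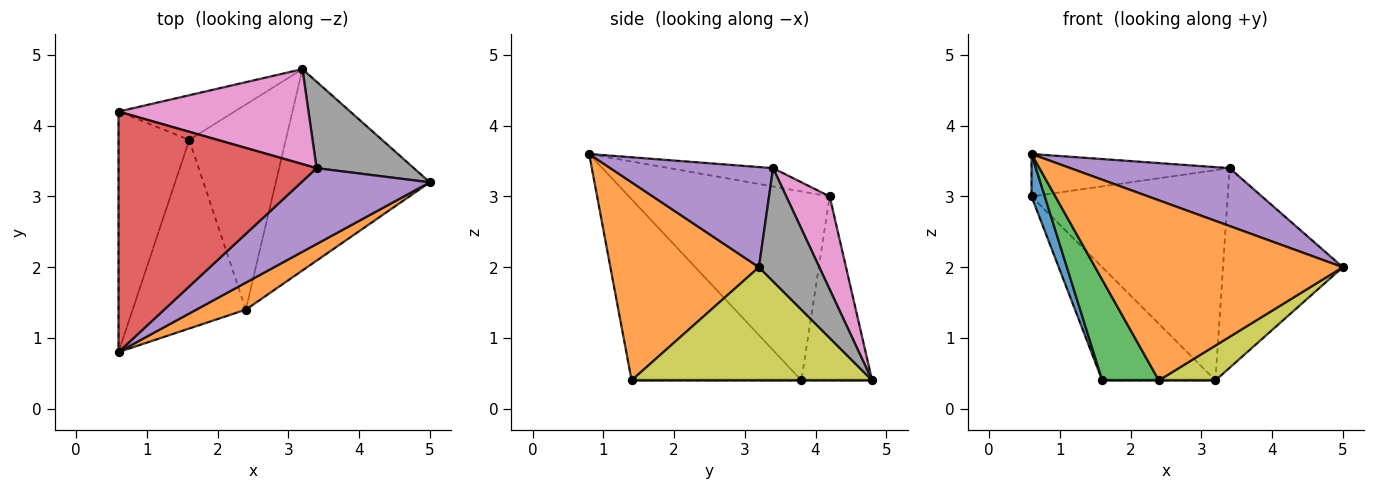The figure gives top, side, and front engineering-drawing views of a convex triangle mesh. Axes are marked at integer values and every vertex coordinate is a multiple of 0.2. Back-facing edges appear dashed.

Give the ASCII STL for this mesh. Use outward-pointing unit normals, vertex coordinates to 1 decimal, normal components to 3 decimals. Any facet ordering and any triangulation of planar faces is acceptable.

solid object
 facet normal -0.935 -0.062 -0.350
  outer loop
   vertex 1.6 3.8 0.4
   vertex 0.6 0.8 3.6
   vertex 0.6 4.2 3.0
  endloop
 endfacet
 facet normal 0.510 -0.850 0.128
  outer loop
   vertex 2.4 1.4 0.4
   vertex 5.0 3.2 2.0
   vertex 0.6 0.8 3.6
  endloop
 endfacet
 facet normal -0.816 -0.272 -0.510
  outer loop
   vertex 2.4 1.4 0.4
   vertex 0.6 0.8 3.6
   vertex 1.6 3.8 0.4
  endloop
 endfacet
 facet normal -0.091 0.173 0.981
  outer loop
   vertex 3.4 3.4 3.4
   vertex 0.6 4.2 3.0
   vertex 0.6 0.8 3.6
  endloop
 endfacet
 facet normal 0.527 -0.515 0.676
  outer loop
   vertex 3.4 3.4 3.4
   vertex 0.6 0.8 3.6
   vertex 5.0 3.2 2.0
  endloop
 endfacet
 facet normal -0.503 0.804 -0.317
  outer loop
   vertex 3.2 4.8 0.4
   vertex 1.6 3.8 0.4
   vertex 0.6 4.2 3.0
  endloop
 endfacet
 facet normal 0.198 0.893 0.404
  outer loop
   vertex 3.2 4.8 0.4
   vertex 0.6 4.2 3.0
   vertex 3.4 3.4 3.4
  endloop
 endfacet
 facet normal 0.420 0.833 0.361
  outer loop
   vertex 3.2 4.8 0.4
   vertex 3.4 3.4 3.4
   vertex 5.0 3.2 2.0
  endloop
 endfacet
 facet normal 0.587 -0.138 -0.798
  outer loop
   vertex 3.2 4.8 0.4
   vertex 5.0 3.2 2.0
   vertex 2.4 1.4 0.4
  endloop
 endfacet
 facet normal 0.000 0.000 -1.000
  outer loop
   vertex 3.2 4.8 0.4
   vertex 2.4 1.4 0.4
   vertex 1.6 3.8 0.4
  endloop
 endfacet
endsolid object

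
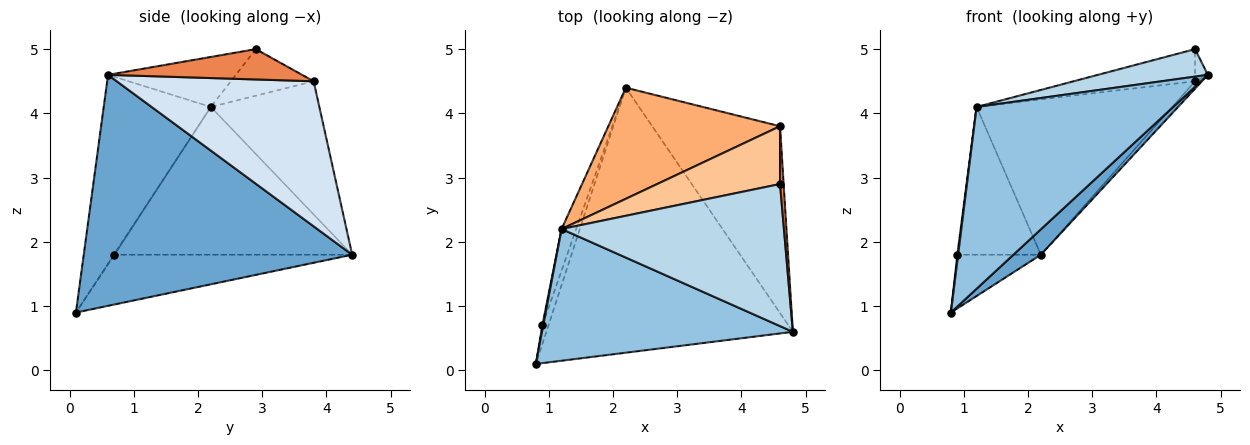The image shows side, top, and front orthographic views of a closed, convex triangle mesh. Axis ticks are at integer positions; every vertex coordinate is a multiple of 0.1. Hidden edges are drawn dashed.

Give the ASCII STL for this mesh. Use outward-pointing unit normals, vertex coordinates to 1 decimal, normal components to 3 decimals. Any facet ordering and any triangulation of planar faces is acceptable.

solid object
 facet normal 0.682 -0.070 -0.728
  outer loop
   vertex 2.2 4.4 1.8
   vertex 4.8 0.6 4.6
   vertex 0.8 0.1 0.9
  endloop
 endfacet
 facet normal -0.404 -0.741 0.537
  outer loop
   vertex 1.2 2.2 4.1
   vertex 0.8 0.1 0.9
   vertex 4.8 0.6 4.6
  endloop
 endfacet
 facet normal -0.216 -0.185 0.959
  outer loop
   vertex 1.2 2.2 4.1
   vertex 4.8 0.6 4.6
   vertex 4.6 2.9 5.0
  endloop
 endfacet
 facet normal 0.750 0.026 -0.661
  outer loop
   vertex 4.6 3.8 4.5
   vertex 4.8 0.6 4.6
   vertex 2.2 4.4 1.8
  endloop
 endfacet
 facet normal 0.991 0.066 0.118
  outer loop
   vertex 4.6 3.8 4.5
   vertex 4.6 2.9 5.0
   vertex 4.8 0.6 4.6
  endloop
 endfacet
 facet normal -0.411 0.741 0.530
  outer loop
   vertex 4.6 3.8 4.5
   vertex 2.2 4.4 1.8
   vertex 1.2 2.2 4.1
  endloop
 endfacet
 facet normal -0.315 0.461 0.830
  outer loop
   vertex 4.6 3.8 4.5
   vertex 1.2 2.2 4.1
   vertex 4.6 2.9 5.0
  endloop
 endfacet
 facet normal -0.937 0.329 -0.115
  outer loop
   vertex 0.9 0.7 1.8
   vertex 2.2 4.4 1.8
   vertex 0.8 0.1 0.9
  endloop
 endfacet
 facet normal -0.514 -0.686 0.514
  outer loop
   vertex 0.9 0.7 1.8
   vertex 0.8 0.1 0.9
   vertex 1.2 2.2 4.1
  endloop
 endfacet
 facet normal -0.939 0.330 -0.093
  outer loop
   vertex 0.9 0.7 1.8
   vertex 1.2 2.2 4.1
   vertex 2.2 4.4 1.8
  endloop
 endfacet
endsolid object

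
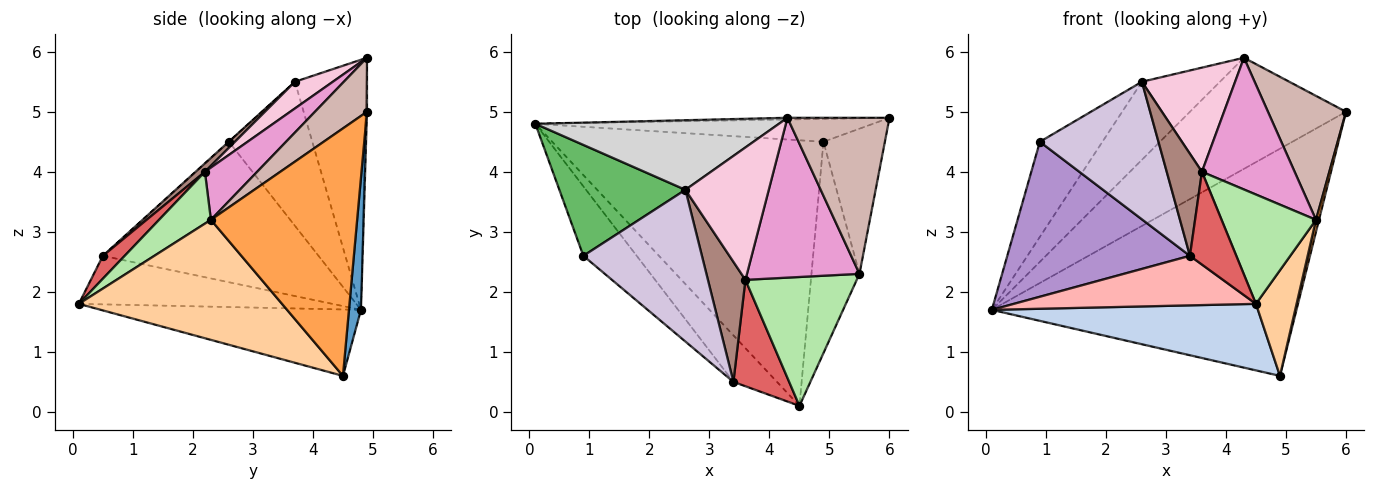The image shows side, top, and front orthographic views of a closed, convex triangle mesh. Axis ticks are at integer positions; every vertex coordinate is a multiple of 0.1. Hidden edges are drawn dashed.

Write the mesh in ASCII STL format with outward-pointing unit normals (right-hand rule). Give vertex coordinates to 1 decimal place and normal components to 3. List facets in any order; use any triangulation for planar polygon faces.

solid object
 facet normal 0.039 0.994 -0.100
  outer loop
   vertex 4.9 4.5 0.6
   vertex 0.1 4.8 1.7
   vertex 6.0 4.9 5.0
  endloop
 endfacet
 facet normal -0.231 -0.236 -0.944
  outer loop
   vertex 4.9 4.5 0.6
   vertex 4.5 0.1 1.8
   vertex 0.1 4.8 1.7
  endloop
 endfacet
 facet normal 0.970 -0.020 -0.241
  outer loop
   vertex 5.5 2.3 3.2
   vertex 4.9 4.5 0.6
   vertex 6.0 4.9 5.0
  endloop
 endfacet
 facet normal 0.913 -0.183 -0.365
  outer loop
   vertex 5.5 2.3 3.2
   vertex 4.5 0.1 1.8
   vertex 4.9 4.5 0.6
  endloop
 endfacet
 facet normal -0.655 0.492 0.573
  outer loop
   vertex 2.6 3.7 5.5
   vertex 0.1 4.8 1.7
   vertex 0.9 2.6 4.5
  endloop
 endfacet
 facet normal 0.335 -0.609 0.719
  outer loop
   vertex 3.6 2.2 4.0
   vertex 4.5 0.1 1.8
   vertex 5.5 2.3 3.2
  endloop
 endfacet
 facet normal 0.295 -0.628 0.720
  outer loop
   vertex 3.4 0.5 2.6
   vertex 4.5 0.1 1.8
   vertex 3.6 2.2 4.0
  endloop
 endfacet
 facet normal -0.607 -0.579 -0.544
  outer loop
   vertex 3.4 0.5 2.6
   vertex 0.1 4.8 1.7
   vertex 4.5 0.1 1.8
  endloop
 endfacet
 facet normal -0.733 -0.621 -0.278
  outer loop
   vertex 3.4 0.5 2.6
   vertex 0.9 2.6 4.5
   vertex 0.1 4.8 1.7
  endloop
 endfacet
 facet normal -0.001 -0.672 0.741
  outer loop
   vertex 3.4 0.5 2.6
   vertex 2.6 3.7 5.5
   vertex 0.9 2.6 4.5
  endloop
 endfacet
 facet normal 0.169 -0.638 0.751
  outer loop
   vertex 3.4 0.5 2.6
   vertex 3.6 2.2 4.0
   vertex 2.6 3.7 5.5
  endloop
 endfacet
 facet normal 0.383 -0.574 0.723
  outer loop
   vertex 4.3 4.9 5.9
   vertex 5.5 2.3 3.2
   vertex 6.0 4.9 5.0
  endloop
 endfacet
 facet normal 0.337 -0.599 0.726
  outer loop
   vertex 4.3 4.9 5.9
   vertex 3.6 2.2 4.0
   vertex 5.5 2.3 3.2
  endloop
 endfacet
 facet normal 0.244 -0.600 0.762
  outer loop
   vertex 4.3 4.9 5.9
   vertex 2.6 3.7 5.5
   vertex 3.6 2.2 4.0
  endloop
 endfacet
 facet normal -0.008 1.000 -0.016
  outer loop
   vertex 4.3 4.9 5.9
   vertex 6.0 4.9 5.0
   vertex 0.1 4.8 1.7
  endloop
 endfacet
 facet normal -0.564 0.616 0.550
  outer loop
   vertex 4.3 4.9 5.9
   vertex 0.1 4.8 1.7
   vertex 2.6 3.7 5.5
  endloop
 endfacet
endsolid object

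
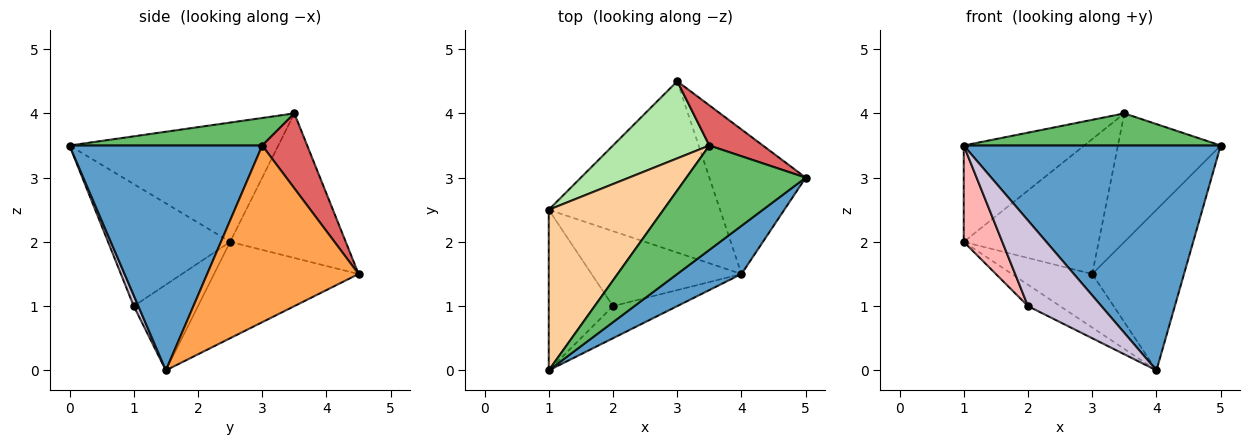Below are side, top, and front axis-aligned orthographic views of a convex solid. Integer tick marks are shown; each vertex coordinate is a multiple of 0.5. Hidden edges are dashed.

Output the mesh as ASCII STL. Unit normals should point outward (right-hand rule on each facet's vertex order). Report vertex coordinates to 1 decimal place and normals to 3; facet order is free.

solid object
 facet normal 0.591 -0.788 0.169
  outer loop
   vertex 4.0 1.5 0.0
   vertex 5.0 3.0 3.5
   vertex 1.0 0.0 3.5
  endloop
 endfacet
 facet normal -0.473 0.263 -0.841
  outer loop
   vertex 3.0 4.5 1.5
   vertex 4.0 1.5 0.0
   vertex 1.0 2.5 2.0
  endloop
 endfacet
 facet normal 0.775 0.470 -0.423
  outer loop
   vertex 3.0 4.5 1.5
   vertex 5.0 3.0 3.5
   vertex 4.0 1.5 0.0
  endloop
 endfacet
 facet normal -0.666 0.384 0.640
  outer loop
   vertex 3.5 3.5 4.0
   vertex 1.0 2.5 2.0
   vertex 1.0 0.0 3.5
  endloop
 endfacet
 facet normal 0.215 -0.287 0.933
  outer loop
   vertex 3.5 3.5 4.0
   vertex 1.0 0.0 3.5
   vertex 5.0 3.0 3.5
  endloop
 endfacet
 facet normal -0.597 0.697 0.398
  outer loop
   vertex 3.5 3.5 4.0
   vertex 3.0 4.5 1.5
   vertex 1.0 2.5 2.0
  endloop
 endfacet
 facet normal 0.385 0.881 0.275
  outer loop
   vertex 3.5 3.5 4.0
   vertex 5.0 3.0 3.5
   vertex 3.0 4.5 1.5
  endloop
 endfacet
 facet normal -0.852 -0.269 -0.449
  outer loop
   vertex 2.0 1.0 1.0
   vertex 1.0 0.0 3.5
   vertex 1.0 2.5 2.0
  endloop
 endfacet
 facet normal -0.482 0.241 -0.843
  outer loop
   vertex 2.0 1.0 1.0
   vertex 1.0 2.5 2.0
   vertex 4.0 1.5 0.0
  endloop
 endfacet
 facet normal 0.058 -0.935 -0.351
  outer loop
   vertex 2.0 1.0 1.0
   vertex 4.0 1.5 0.0
   vertex 1.0 0.0 3.5
  endloop
 endfacet
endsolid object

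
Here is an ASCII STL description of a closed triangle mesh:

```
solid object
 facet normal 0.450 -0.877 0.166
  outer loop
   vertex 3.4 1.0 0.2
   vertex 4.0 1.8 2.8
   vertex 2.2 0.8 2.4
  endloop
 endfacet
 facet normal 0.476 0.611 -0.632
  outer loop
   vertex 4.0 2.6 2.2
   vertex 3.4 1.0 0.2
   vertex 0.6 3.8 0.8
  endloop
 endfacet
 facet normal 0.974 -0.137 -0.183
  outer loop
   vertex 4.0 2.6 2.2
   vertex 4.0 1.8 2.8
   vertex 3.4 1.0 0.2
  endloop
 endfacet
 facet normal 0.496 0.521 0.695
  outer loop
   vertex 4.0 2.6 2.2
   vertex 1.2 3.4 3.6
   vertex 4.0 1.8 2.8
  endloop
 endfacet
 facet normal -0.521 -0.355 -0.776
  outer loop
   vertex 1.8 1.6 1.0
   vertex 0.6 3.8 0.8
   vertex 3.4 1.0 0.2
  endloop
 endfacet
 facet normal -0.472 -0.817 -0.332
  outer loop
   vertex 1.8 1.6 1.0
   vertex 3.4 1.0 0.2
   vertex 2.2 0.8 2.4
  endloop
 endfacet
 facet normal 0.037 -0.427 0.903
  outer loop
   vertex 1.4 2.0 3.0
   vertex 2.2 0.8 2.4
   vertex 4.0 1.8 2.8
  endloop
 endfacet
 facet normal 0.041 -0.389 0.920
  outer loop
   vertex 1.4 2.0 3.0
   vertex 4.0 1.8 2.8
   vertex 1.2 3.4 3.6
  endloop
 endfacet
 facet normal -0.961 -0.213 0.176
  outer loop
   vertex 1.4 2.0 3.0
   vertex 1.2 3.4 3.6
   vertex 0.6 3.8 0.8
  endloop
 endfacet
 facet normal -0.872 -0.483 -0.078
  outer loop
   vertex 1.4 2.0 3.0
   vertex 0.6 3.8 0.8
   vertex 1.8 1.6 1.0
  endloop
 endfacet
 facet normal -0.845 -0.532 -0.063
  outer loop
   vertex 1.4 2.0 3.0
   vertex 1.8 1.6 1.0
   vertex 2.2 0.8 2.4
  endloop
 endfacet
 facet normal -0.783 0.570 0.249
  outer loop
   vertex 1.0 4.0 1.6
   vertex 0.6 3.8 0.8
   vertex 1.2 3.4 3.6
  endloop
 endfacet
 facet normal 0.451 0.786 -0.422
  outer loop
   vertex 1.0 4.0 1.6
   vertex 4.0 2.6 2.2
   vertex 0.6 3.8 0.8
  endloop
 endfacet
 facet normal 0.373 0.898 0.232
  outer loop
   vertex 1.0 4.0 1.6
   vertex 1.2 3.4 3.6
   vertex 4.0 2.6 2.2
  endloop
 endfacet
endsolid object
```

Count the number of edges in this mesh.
21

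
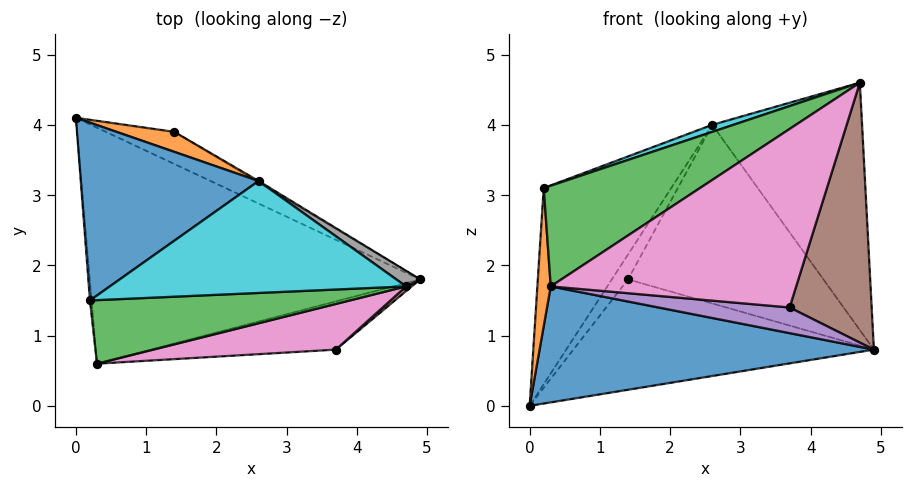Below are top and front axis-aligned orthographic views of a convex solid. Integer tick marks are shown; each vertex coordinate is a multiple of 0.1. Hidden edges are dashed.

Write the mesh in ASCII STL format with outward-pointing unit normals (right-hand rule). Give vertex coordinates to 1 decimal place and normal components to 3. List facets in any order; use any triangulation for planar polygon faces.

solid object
 facet normal -0.060 -0.440 -0.896
  outer loop
   vertex 0.3 0.6 1.7
   vertex 0.0 4.1 0.0
   vertex 4.9 1.8 0.8
  endloop
 endfacet
 facet normal -0.996 -0.091 -0.012
  outer loop
   vertex 0.2 1.5 3.1
   vertex 0.0 4.1 0.0
   vertex 0.3 0.6 1.7
  endloop
 endfacet
 facet normal -0.139 -0.838 0.528
  outer loop
   vertex 0.2 1.5 3.1
   vertex 0.3 0.6 1.7
   vertex 4.7 1.7 4.6
  endloop
 endfacet
 facet normal 0.445 0.860 -0.250
  outer loop
   vertex 1.4 3.9 1.8
   vertex 4.9 1.8 0.8
   vertex 0.0 4.1 0.0
  endloop
 endfacet
 facet normal -0.050 -0.469 -0.882
  outer loop
   vertex 3.7 0.8 1.4
   vertex 0.3 0.6 1.7
   vertex 4.9 1.8 0.8
  endloop
 endfacet
 facet normal 0.644 -0.765 0.014
  outer loop
   vertex 3.7 0.8 1.4
   vertex 4.9 1.8 0.8
   vertex 4.7 1.7 4.6
  endloop
 endfacet
 facet normal 0.079 -0.966 0.247
  outer loop
   vertex 3.7 0.8 1.4
   vertex 4.7 1.7 4.6
   vertex 0.3 0.6 1.7
  endloop
 endfacet
 facet normal 0.571 0.820 0.052
  outer loop
   vertex 2.6 3.2 4.0
   vertex 4.7 1.7 4.6
   vertex 4.9 1.8 0.8
  endloop
 endfacet
 facet normal 0.513 0.858 -0.007
  outer loop
   vertex 2.6 3.2 4.0
   vertex 4.9 1.8 0.8
   vertex 1.4 3.9 1.8
  endloop
 endfacet
 facet normal -0.313 -0.059 0.948
  outer loop
   vertex 2.6 3.2 4.0
   vertex 0.2 1.5 3.1
   vertex 4.7 1.7 4.6
  endloop
 endfacet
 facet normal -0.613 0.585 0.530
  outer loop
   vertex 2.6 3.2 4.0
   vertex 0.0 4.1 0.0
   vertex 0.2 1.5 3.1
  endloop
 endfacet
 facet normal -0.570 0.640 0.515
  outer loop
   vertex 2.6 3.2 4.0
   vertex 1.4 3.9 1.8
   vertex 0.0 4.1 0.0
  endloop
 endfacet
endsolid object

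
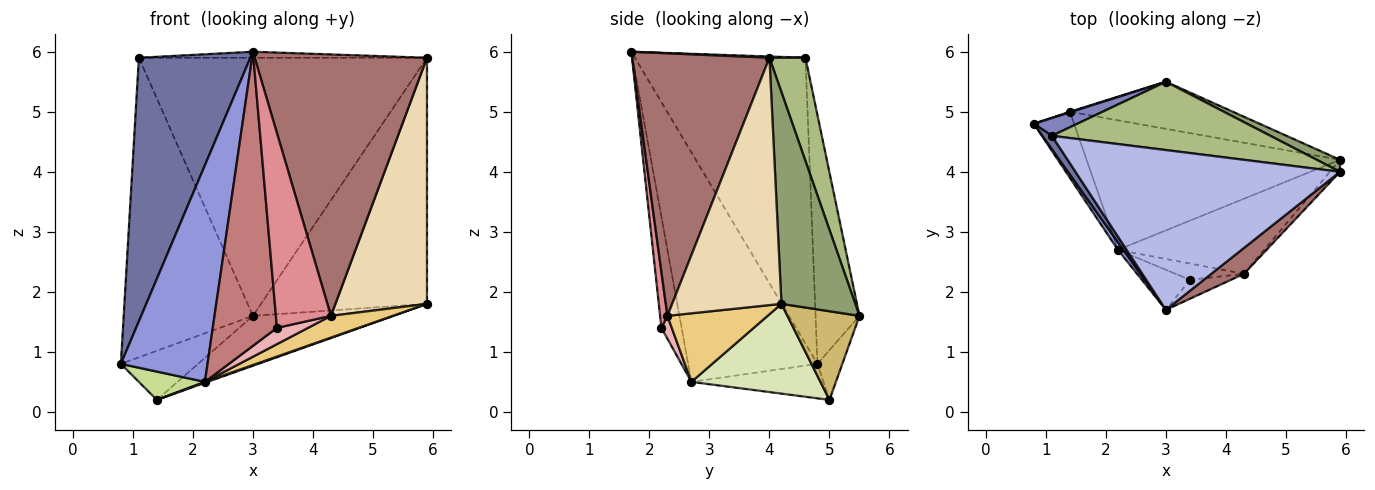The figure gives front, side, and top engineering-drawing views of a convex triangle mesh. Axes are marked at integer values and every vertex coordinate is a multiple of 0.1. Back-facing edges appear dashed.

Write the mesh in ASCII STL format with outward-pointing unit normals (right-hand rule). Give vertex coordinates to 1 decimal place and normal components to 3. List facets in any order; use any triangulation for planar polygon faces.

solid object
 facet normal -0.837 -0.547 0.028
  outer loop
   vertex 1.1 4.6 5.9
   vertex 0.8 4.8 0.8
   vertex 3.0 1.7 6.0
  endloop
 endfacet
 facet normal -0.321 0.945 0.056
  outer loop
   vertex 1.1 4.6 5.9
   vertex 3.0 5.5 1.6
   vertex 0.8 4.8 0.8
  endloop
 endfacet
 facet normal -0.831 -0.557 0.020
  outer loop
   vertex 2.2 2.7 0.5
   vertex 3.0 1.7 6.0
   vertex 0.8 4.8 0.8
  endloop
 endfacet
 facet normal 0.005 0.038 0.999
  outer loop
   vertex 5.9 4.0 5.9
   vertex 1.1 4.6 5.9
   vertex 3.0 1.7 6.0
  endloop
 endfacet
 facet normal 0.406 0.913 0.045
  outer loop
   vertex 5.9 4.0 5.9
   vertex 5.9 4.2 1.8
   vertex 3.0 5.5 1.6
  endloop
 endfacet
 facet normal 0.120 0.960 0.254
  outer loop
   vertex 5.9 4.0 5.9
   vertex 3.0 5.5 1.6
   vertex 1.1 4.6 5.9
  endloop
 endfacet
 facet normal -0.619 -0.309 -0.722
  outer loop
   vertex 1.4 5.0 0.2
   vertex 2.2 2.7 0.5
   vertex 0.8 4.8 0.8
  endloop
 endfacet
 facet normal 0.334 -0.007 -0.943
  outer loop
   vertex 1.4 5.0 0.2
   vertex 5.9 4.2 1.8
   vertex 2.2 2.7 0.5
  endloop
 endfacet
 facet normal -0.307 0.952 0.011
  outer loop
   vertex 1.4 5.0 0.2
   vertex 0.8 4.8 0.8
   vertex 3.0 5.5 1.6
  endloop
 endfacet
 facet normal 0.350 0.681 -0.643
  outer loop
   vertex 1.4 5.0 0.2
   vertex 3.0 5.5 1.6
   vertex 5.9 4.2 1.8
  endloop
 endfacet
 facet normal 0.411 -0.254 -0.876
  outer loop
   vertex 4.3 2.3 1.6
   vertex 2.2 2.7 0.5
   vertex 5.9 4.2 1.8
  endloop
 endfacet
 facet normal 0.766 -0.642 -0.031
  outer loop
   vertex 4.3 2.3 1.6
   vertex 5.9 4.2 1.8
   vertex 5.9 4.0 5.9
  endloop
 endfacet
 facet normal 0.621 -0.780 0.077
  outer loop
   vertex 4.3 2.3 1.6
   vertex 5.9 4.0 5.9
   vertex 3.0 1.7 6.0
  endloop
 endfacet
 facet normal -0.298 -0.946 -0.129
  outer loop
   vertex 3.4 2.2 1.4
   vertex 3.0 1.7 6.0
   vertex 2.2 2.7 0.5
  endloop
 endfacet
 facet normal 0.131 -0.987 -0.096
  outer loop
   vertex 3.4 2.2 1.4
   vertex 4.3 2.3 1.6
   vertex 3.0 1.7 6.0
  endloop
 endfacet
 facet normal 0.229 -0.688 -0.688
  outer loop
   vertex 3.4 2.2 1.4
   vertex 2.2 2.7 0.5
   vertex 4.3 2.3 1.6
  endloop
 endfacet
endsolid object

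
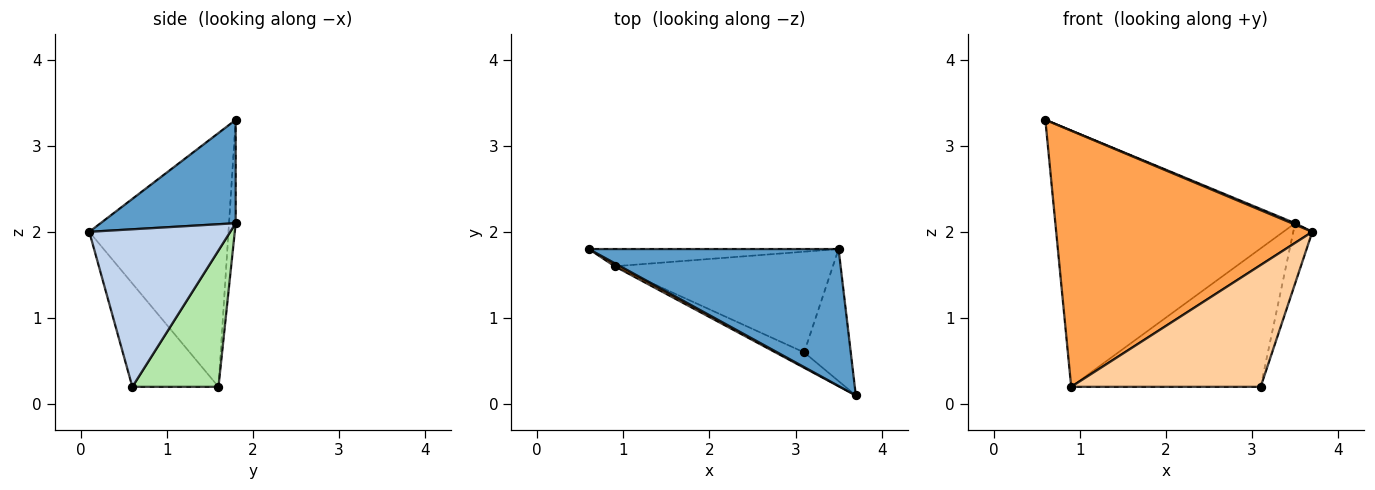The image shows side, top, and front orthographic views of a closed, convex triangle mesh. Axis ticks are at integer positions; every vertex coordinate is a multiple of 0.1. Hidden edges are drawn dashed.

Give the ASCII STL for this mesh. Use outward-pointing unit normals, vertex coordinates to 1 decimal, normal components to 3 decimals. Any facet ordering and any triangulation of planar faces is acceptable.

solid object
 facet normal 0.382 -0.009 0.924
  outer loop
   vertex 3.5 1.8 2.1
   vertex 0.6 1.8 3.3
   vertex 3.7 0.1 2.0
  endloop
 endfacet
 facet normal 0.951 0.128 -0.281
  outer loop
   vertex 3.1 0.6 0.2
   vertex 3.5 1.8 2.1
   vertex 3.7 0.1 2.0
  endloop
 endfacet
 facet normal -0.477 -0.879 0.010
  outer loop
   vertex 0.9 1.6 0.2
   vertex 3.7 0.1 2.0
   vertex 0.6 1.8 3.3
  endloop
 endfacet
 facet normal -0.411 -0.904 -0.114
  outer loop
   vertex 0.9 1.6 0.2
   vertex 3.1 0.6 0.2
   vertex 3.7 0.1 2.0
  endloop
 endfacet
 facet normal -0.028 0.997 -0.067
  outer loop
   vertex 0.9 1.6 0.2
   vertex 0.6 1.8 3.3
   vertex 3.5 1.8 2.1
  endloop
 endfacet
 facet normal 0.345 0.759 -0.552
  outer loop
   vertex 0.9 1.6 0.2
   vertex 3.5 1.8 2.1
   vertex 3.1 0.6 0.2
  endloop
 endfacet
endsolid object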